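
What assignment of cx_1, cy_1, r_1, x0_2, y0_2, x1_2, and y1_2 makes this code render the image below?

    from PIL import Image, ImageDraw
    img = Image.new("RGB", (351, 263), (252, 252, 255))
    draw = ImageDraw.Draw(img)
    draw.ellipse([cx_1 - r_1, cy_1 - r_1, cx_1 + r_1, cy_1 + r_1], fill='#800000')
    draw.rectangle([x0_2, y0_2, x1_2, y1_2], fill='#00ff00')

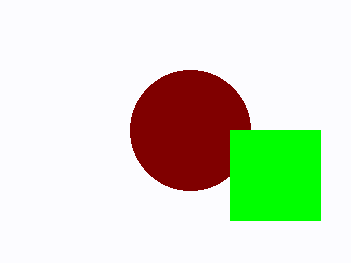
cx_1 = 190, cy_1 = 130, r_1 = 60, x0_2 = 230, y0_2 = 130, x1_2 = 320, y1_2 = 220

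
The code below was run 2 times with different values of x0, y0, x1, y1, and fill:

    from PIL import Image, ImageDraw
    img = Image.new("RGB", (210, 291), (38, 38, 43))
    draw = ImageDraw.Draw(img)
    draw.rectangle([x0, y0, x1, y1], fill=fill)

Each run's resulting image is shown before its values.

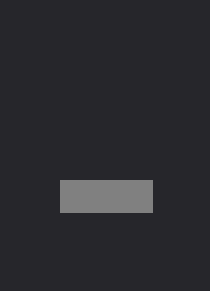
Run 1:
x0 = 60, y0 = 180, x1 = 152, y1 = 212, fill = 'gray'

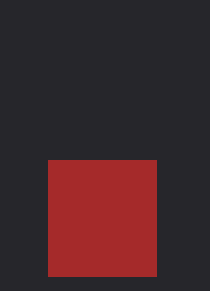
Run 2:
x0 = 48
y0 = 160
x1 = 156
y1 = 276
fill = 'brown'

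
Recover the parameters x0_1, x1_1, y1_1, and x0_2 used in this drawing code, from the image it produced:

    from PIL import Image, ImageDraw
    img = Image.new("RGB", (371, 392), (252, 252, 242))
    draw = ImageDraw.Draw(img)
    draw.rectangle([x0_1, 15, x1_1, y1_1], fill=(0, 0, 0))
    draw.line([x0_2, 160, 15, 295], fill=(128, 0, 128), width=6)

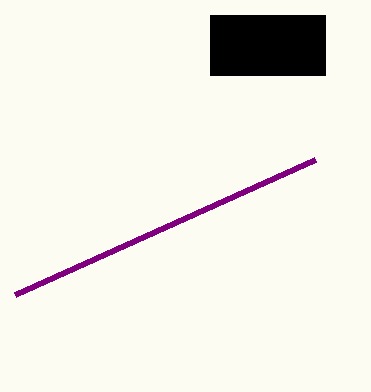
x0_1 = 210, x1_1 = 325, y1_1 = 75, x0_2 = 315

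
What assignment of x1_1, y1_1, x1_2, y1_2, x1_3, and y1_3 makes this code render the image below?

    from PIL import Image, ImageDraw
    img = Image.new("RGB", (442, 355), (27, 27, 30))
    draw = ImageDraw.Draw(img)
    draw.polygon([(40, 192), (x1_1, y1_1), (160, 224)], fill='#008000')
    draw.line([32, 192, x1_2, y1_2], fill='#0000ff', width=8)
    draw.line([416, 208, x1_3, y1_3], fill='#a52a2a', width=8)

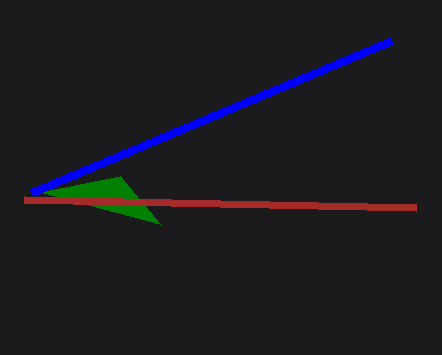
x1_1 = 120, y1_1 = 176, x1_2 = 392, y1_2 = 40, x1_3 = 24, y1_3 = 200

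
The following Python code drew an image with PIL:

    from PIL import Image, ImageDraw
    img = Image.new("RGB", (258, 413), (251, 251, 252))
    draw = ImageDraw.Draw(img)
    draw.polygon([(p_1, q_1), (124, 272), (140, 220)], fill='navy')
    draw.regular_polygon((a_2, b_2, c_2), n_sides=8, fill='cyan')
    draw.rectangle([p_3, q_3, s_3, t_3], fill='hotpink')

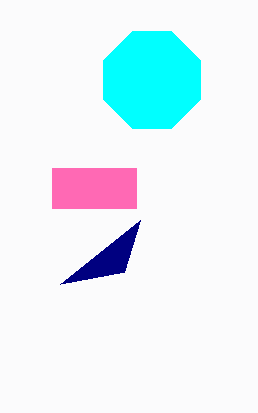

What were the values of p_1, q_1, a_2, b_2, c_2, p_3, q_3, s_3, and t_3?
p_1 = 60
q_1 = 284
a_2 = 152
b_2 = 80
c_2 = 52
p_3 = 52
q_3 = 168
s_3 = 136
t_3 = 208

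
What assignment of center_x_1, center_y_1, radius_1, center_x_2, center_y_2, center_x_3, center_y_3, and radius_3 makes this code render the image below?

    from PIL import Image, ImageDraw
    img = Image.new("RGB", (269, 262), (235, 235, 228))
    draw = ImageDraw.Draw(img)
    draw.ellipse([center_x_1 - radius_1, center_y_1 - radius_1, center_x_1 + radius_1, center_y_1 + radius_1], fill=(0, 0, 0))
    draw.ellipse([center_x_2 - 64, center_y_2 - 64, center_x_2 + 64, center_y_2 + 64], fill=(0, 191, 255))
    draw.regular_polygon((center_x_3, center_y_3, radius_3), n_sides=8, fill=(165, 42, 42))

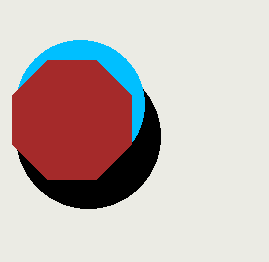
center_x_1 = 88
center_y_1 = 136
radius_1 = 72
center_x_2 = 80
center_y_2 = 104
center_x_3 = 72
center_y_3 = 120
radius_3 = 64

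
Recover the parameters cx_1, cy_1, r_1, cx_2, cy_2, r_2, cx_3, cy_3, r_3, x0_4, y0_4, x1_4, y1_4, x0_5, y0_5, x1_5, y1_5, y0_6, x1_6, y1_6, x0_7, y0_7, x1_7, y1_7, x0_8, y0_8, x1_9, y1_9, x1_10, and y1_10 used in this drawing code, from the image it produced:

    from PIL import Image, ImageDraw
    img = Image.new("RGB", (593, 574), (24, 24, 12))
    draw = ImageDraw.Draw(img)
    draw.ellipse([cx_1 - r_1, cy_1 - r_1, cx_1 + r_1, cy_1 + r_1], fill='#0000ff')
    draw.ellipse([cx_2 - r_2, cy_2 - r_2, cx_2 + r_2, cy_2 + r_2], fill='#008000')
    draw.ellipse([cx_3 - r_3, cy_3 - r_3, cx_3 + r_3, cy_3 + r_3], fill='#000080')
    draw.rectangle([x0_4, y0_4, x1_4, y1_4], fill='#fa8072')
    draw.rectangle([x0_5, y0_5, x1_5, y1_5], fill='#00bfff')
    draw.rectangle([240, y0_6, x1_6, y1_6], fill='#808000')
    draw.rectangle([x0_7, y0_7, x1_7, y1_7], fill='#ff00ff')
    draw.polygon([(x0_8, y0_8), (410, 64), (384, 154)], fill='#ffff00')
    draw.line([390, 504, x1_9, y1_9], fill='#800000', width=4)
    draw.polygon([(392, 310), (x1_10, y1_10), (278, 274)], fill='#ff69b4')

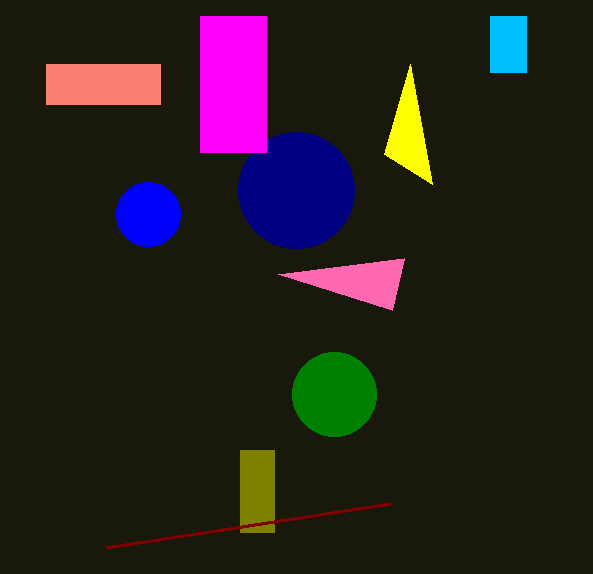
cx_1 = 148
cy_1 = 214
r_1 = 32
cx_2 = 334
cy_2 = 394
r_2 = 42
cx_3 = 296
cy_3 = 190
r_3 = 58
x0_4 = 46
y0_4 = 64
x1_4 = 160
y1_4 = 104
x0_5 = 490
y0_5 = 16
x1_5 = 526
y1_5 = 72
y0_6 = 450
x1_6 = 274
y1_6 = 532
x0_7 = 200
y0_7 = 16
x1_7 = 266
y1_7 = 152
x0_8 = 432
y0_8 = 184
x1_9 = 106
y1_9 = 548
x1_10 = 404
y1_10 = 258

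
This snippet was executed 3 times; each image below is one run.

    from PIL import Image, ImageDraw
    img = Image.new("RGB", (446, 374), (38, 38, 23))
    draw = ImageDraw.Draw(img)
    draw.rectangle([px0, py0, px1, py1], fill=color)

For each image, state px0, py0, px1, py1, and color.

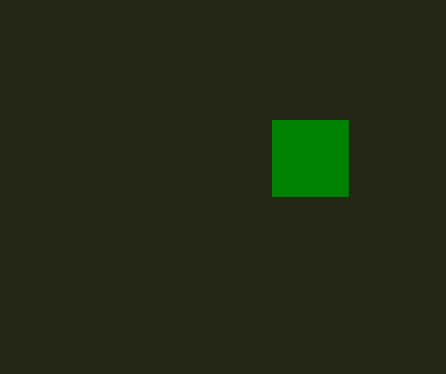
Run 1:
px0 = 272
py0 = 120
px1 = 348
py1 = 196
color = 'green'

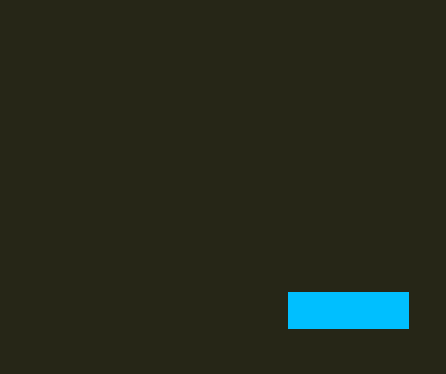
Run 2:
px0 = 288, py0 = 292, px1 = 408, py1 = 328, color = 'deepskyblue'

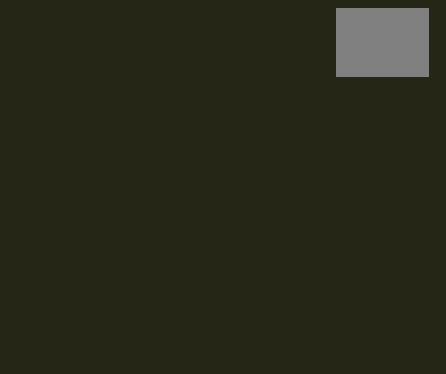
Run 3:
px0 = 336, py0 = 8, px1 = 428, py1 = 76, color = 'gray'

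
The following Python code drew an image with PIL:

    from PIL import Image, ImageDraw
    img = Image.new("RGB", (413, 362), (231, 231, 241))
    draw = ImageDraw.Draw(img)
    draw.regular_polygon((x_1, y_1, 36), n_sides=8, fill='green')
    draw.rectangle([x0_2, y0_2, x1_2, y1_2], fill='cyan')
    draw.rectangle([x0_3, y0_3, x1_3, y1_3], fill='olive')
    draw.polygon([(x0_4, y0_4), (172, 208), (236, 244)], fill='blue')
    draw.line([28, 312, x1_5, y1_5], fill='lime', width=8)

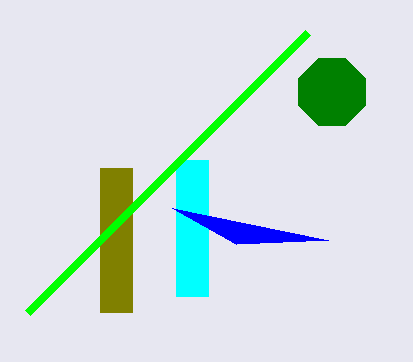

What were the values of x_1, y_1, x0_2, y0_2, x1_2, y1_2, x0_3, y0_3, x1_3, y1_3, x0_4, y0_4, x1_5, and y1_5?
x_1 = 332, y_1 = 92, x0_2 = 176, y0_2 = 160, x1_2 = 208, y1_2 = 296, x0_3 = 100, y0_3 = 168, x1_3 = 132, y1_3 = 312, x0_4 = 328, y0_4 = 240, x1_5 = 308, y1_5 = 32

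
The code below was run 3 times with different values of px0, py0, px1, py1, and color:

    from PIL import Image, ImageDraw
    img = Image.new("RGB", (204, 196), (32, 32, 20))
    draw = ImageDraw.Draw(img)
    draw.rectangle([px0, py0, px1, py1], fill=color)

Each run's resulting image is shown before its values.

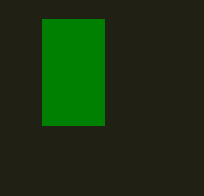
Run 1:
px0 = 42
py0 = 19
px1 = 104
py1 = 125
color = 'green'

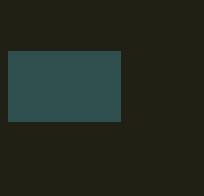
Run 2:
px0 = 8; py0 = 51; px1 = 120; py1 = 121; color = 'darkslategray'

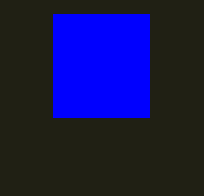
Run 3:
px0 = 53; py0 = 14; px1 = 149; py1 = 117; color = 'blue'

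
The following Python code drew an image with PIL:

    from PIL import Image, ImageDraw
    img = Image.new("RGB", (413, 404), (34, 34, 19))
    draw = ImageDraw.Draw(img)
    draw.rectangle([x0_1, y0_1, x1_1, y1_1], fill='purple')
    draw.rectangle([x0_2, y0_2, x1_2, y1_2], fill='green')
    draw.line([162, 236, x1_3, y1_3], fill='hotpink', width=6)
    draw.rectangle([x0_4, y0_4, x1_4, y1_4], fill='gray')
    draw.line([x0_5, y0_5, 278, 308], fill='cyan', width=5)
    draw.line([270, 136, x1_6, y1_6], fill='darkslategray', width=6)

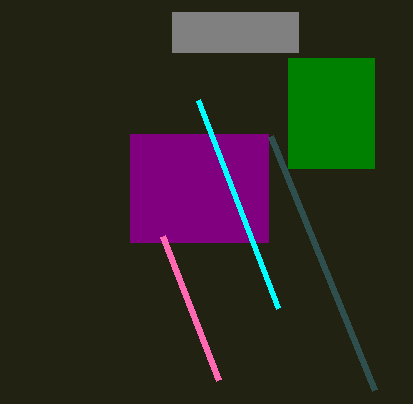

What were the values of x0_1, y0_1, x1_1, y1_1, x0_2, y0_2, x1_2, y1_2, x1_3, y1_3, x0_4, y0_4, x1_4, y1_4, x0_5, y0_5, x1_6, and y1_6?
x0_1 = 130; y0_1 = 134; x1_1 = 268; y1_1 = 242; x0_2 = 288; y0_2 = 58; x1_2 = 374; y1_2 = 168; x1_3 = 218; y1_3 = 380; x0_4 = 172; y0_4 = 12; x1_4 = 298; y1_4 = 52; x0_5 = 198; y0_5 = 100; x1_6 = 374; y1_6 = 390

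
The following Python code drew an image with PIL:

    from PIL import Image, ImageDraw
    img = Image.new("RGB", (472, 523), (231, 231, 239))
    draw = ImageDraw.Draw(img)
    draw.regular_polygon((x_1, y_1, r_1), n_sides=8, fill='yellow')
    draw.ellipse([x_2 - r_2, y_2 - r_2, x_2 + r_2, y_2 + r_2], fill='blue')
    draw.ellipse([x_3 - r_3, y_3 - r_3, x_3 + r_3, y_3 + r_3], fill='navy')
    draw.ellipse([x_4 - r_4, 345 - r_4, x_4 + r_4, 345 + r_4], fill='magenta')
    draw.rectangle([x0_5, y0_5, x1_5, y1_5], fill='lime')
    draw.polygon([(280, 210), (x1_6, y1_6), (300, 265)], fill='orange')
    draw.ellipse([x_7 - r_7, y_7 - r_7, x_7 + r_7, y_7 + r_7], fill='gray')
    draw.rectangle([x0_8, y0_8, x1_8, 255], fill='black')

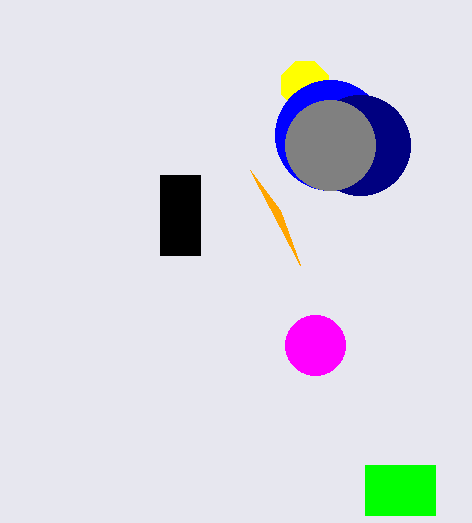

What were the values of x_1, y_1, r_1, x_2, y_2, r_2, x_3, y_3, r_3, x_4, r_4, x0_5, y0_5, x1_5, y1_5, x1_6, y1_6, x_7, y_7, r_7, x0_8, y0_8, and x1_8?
x_1 = 305
y_1 = 85
r_1 = 25
x_2 = 330
y_2 = 135
r_2 = 55
x_3 = 360
y_3 = 145
r_3 = 50
x_4 = 315
r_4 = 30
x0_5 = 365
y0_5 = 465
x1_5 = 435
y1_5 = 515
x1_6 = 250
y1_6 = 170
x_7 = 330
y_7 = 145
r_7 = 45
x0_8 = 160
y0_8 = 175
x1_8 = 200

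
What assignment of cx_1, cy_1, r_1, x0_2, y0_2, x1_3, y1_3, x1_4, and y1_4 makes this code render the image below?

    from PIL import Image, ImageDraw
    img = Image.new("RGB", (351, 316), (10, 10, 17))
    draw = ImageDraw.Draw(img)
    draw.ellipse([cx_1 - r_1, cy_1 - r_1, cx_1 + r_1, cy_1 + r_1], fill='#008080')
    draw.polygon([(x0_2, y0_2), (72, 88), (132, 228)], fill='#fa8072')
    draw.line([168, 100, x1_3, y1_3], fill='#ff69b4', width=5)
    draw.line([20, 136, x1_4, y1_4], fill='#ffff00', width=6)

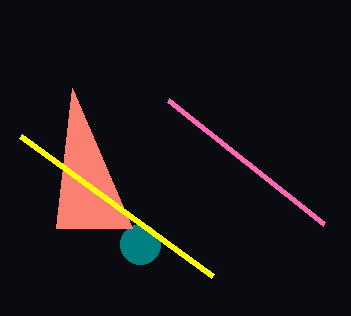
cx_1 = 140, cy_1 = 244, r_1 = 20, x0_2 = 56, y0_2 = 228, x1_3 = 324, y1_3 = 224, x1_4 = 212, y1_4 = 276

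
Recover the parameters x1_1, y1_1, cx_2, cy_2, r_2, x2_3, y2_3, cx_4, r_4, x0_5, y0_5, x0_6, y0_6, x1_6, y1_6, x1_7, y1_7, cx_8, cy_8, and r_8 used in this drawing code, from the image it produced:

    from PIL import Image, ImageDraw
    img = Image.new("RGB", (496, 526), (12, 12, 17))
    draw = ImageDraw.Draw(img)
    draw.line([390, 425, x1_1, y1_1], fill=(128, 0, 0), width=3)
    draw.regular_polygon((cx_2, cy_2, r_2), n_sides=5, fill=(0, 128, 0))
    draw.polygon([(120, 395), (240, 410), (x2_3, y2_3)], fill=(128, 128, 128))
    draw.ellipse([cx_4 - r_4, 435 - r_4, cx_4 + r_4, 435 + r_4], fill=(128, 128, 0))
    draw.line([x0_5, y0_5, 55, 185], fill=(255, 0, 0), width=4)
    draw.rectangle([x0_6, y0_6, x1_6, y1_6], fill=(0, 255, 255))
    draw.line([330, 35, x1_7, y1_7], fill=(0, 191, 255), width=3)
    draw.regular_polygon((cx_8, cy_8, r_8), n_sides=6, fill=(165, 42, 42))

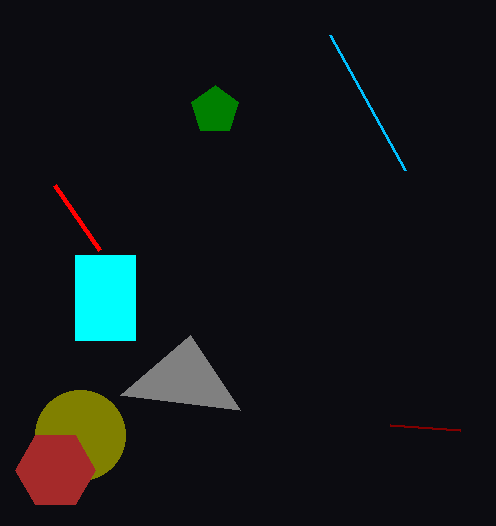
x1_1 = 460, y1_1 = 430, cx_2 = 215, cy_2 = 110, r_2 = 25, x2_3 = 190, y2_3 = 335, cx_4 = 80, r_4 = 45, x0_5 = 100, y0_5 = 250, x0_6 = 75, y0_6 = 255, x1_6 = 135, y1_6 = 340, x1_7 = 405, y1_7 = 170, cx_8 = 55, cy_8 = 470, r_8 = 40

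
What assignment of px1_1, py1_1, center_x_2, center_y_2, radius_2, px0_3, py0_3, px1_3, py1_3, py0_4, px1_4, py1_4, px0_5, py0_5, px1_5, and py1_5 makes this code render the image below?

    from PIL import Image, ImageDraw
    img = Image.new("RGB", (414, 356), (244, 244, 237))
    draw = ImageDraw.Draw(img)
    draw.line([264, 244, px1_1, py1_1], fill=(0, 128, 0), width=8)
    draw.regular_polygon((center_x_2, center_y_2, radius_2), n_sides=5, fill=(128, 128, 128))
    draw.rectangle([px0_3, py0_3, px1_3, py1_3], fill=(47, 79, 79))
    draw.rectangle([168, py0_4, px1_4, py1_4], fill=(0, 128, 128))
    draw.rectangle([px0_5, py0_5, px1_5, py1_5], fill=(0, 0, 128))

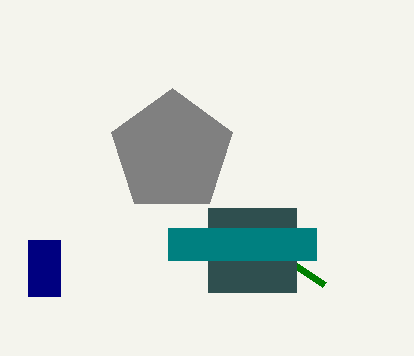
px1_1 = 324
py1_1 = 284
center_x_2 = 172
center_y_2 = 152
radius_2 = 64
px0_3 = 208
py0_3 = 208
px1_3 = 296
py1_3 = 292
py0_4 = 228
px1_4 = 316
py1_4 = 260
px0_5 = 28
py0_5 = 240
px1_5 = 60
py1_5 = 296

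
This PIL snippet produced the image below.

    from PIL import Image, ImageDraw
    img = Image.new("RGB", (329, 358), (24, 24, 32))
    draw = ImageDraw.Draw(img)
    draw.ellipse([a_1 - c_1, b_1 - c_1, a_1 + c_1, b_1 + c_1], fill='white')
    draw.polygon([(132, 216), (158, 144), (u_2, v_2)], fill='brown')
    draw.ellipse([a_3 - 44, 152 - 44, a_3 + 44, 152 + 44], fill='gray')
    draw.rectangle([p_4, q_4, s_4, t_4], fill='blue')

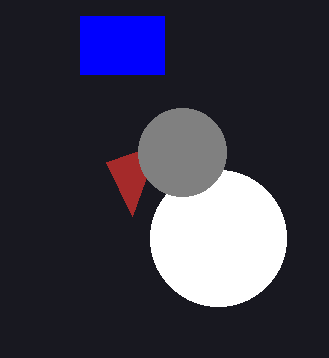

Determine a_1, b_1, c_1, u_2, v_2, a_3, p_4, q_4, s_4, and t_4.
a_1 = 218, b_1 = 238, c_1 = 68, u_2 = 106, v_2 = 162, a_3 = 182, p_4 = 80, q_4 = 16, s_4 = 164, t_4 = 74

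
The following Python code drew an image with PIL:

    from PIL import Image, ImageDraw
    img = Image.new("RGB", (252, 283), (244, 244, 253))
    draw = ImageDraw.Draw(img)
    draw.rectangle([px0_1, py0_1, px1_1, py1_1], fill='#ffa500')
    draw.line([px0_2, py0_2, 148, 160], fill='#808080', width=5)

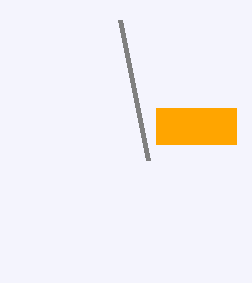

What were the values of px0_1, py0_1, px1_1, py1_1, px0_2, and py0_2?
px0_1 = 156
py0_1 = 108
px1_1 = 236
py1_1 = 144
px0_2 = 120
py0_2 = 20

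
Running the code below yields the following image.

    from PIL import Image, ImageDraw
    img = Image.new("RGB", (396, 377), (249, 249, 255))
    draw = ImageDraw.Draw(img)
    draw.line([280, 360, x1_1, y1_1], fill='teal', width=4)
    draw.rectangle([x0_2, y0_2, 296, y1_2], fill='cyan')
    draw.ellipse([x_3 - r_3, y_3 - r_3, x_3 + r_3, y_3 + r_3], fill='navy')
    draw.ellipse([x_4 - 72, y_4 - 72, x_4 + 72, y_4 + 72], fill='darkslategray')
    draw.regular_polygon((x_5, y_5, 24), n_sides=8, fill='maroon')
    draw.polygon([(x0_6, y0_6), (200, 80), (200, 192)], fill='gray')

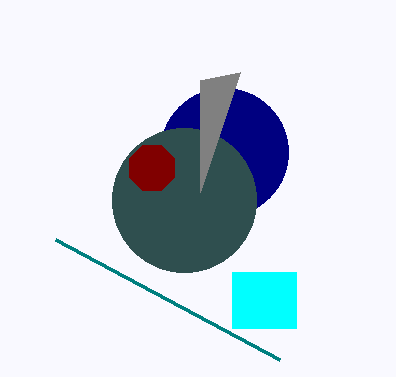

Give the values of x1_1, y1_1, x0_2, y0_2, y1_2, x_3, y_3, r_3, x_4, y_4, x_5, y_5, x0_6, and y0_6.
x1_1 = 56
y1_1 = 240
x0_2 = 232
y0_2 = 272
y1_2 = 328
x_3 = 224
y_3 = 152
r_3 = 64
x_4 = 184
y_4 = 200
x_5 = 152
y_5 = 168
x0_6 = 240
y0_6 = 72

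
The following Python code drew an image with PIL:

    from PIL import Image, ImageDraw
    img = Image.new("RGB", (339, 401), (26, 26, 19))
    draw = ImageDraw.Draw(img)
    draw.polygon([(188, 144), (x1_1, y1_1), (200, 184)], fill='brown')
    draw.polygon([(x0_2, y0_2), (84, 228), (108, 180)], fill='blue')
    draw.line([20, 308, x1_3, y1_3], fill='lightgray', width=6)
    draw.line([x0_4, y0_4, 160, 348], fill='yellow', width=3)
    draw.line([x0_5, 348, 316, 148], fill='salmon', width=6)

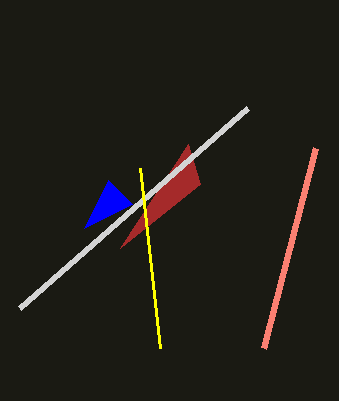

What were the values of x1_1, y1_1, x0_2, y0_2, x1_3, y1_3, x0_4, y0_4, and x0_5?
x1_1 = 120, y1_1 = 248, x0_2 = 132, y0_2 = 204, x1_3 = 248, y1_3 = 108, x0_4 = 140, y0_4 = 168, x0_5 = 264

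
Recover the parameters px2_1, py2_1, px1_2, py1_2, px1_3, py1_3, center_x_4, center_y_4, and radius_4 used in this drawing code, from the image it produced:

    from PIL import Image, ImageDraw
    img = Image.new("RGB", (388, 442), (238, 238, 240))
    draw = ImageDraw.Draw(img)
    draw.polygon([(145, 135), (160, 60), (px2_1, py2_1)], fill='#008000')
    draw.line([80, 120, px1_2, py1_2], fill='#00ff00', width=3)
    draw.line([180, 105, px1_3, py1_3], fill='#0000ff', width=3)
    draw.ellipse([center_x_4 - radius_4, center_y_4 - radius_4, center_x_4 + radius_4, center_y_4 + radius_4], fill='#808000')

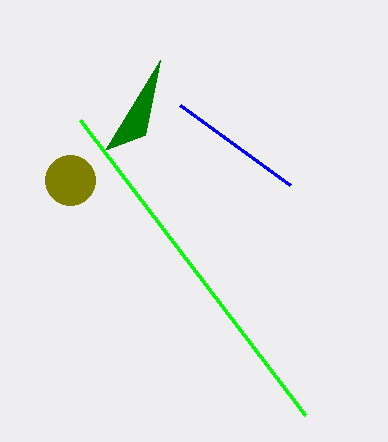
px2_1 = 105, py2_1 = 150, px1_2 = 305, py1_2 = 415, px1_3 = 290, py1_3 = 185, center_x_4 = 70, center_y_4 = 180, radius_4 = 25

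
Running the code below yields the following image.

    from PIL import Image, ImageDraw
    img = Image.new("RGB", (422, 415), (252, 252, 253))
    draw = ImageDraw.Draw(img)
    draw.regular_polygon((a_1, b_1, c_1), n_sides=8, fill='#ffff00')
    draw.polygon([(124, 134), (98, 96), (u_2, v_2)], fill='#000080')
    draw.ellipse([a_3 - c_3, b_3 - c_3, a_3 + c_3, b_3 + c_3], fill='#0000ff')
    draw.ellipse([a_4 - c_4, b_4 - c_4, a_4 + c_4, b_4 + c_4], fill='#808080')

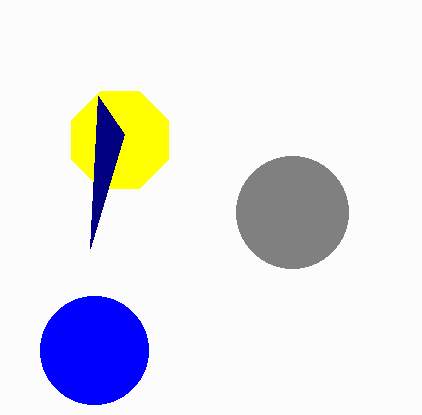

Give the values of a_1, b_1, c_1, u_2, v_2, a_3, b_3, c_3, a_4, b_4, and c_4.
a_1 = 120
b_1 = 140
c_1 = 52
u_2 = 90
v_2 = 248
a_3 = 94
b_3 = 350
c_3 = 54
a_4 = 292
b_4 = 212
c_4 = 56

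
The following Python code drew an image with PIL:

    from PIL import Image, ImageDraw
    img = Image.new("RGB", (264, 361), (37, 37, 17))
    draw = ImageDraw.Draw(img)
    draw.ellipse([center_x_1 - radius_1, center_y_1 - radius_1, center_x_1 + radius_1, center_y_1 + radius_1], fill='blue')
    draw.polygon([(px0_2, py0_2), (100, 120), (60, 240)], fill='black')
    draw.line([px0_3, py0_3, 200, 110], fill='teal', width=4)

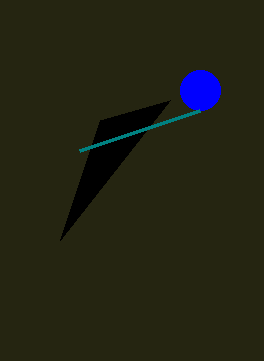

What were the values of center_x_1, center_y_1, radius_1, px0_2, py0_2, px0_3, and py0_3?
center_x_1 = 200
center_y_1 = 90
radius_1 = 20
px0_2 = 170
py0_2 = 100
px0_3 = 80
py0_3 = 150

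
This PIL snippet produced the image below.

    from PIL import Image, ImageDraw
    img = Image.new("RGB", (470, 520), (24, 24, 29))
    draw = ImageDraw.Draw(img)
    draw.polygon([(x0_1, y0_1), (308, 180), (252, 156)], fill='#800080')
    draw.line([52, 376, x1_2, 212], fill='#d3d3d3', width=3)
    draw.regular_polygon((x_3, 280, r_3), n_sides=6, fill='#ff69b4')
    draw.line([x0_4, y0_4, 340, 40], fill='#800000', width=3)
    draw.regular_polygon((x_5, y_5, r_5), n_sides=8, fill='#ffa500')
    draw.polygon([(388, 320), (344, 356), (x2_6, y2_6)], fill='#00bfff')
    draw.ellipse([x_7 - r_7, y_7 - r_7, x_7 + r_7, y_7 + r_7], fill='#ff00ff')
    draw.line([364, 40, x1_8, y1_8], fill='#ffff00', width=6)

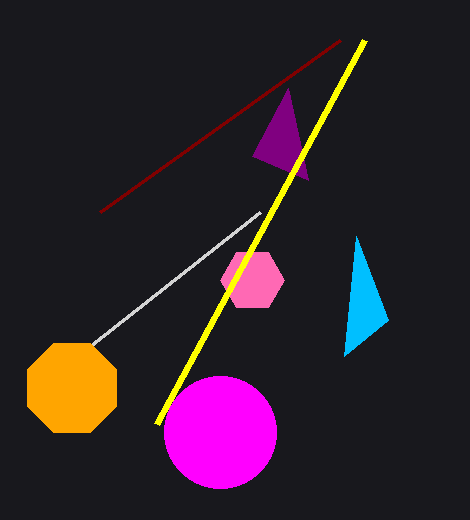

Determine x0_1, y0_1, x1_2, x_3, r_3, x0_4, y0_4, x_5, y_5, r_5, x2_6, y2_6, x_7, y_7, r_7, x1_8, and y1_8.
x0_1 = 288
y0_1 = 88
x1_2 = 260
x_3 = 252
r_3 = 32
x0_4 = 100
y0_4 = 212
x_5 = 72
y_5 = 388
r_5 = 48
x2_6 = 356
y2_6 = 236
x_7 = 220
y_7 = 432
r_7 = 56
x1_8 = 156
y1_8 = 424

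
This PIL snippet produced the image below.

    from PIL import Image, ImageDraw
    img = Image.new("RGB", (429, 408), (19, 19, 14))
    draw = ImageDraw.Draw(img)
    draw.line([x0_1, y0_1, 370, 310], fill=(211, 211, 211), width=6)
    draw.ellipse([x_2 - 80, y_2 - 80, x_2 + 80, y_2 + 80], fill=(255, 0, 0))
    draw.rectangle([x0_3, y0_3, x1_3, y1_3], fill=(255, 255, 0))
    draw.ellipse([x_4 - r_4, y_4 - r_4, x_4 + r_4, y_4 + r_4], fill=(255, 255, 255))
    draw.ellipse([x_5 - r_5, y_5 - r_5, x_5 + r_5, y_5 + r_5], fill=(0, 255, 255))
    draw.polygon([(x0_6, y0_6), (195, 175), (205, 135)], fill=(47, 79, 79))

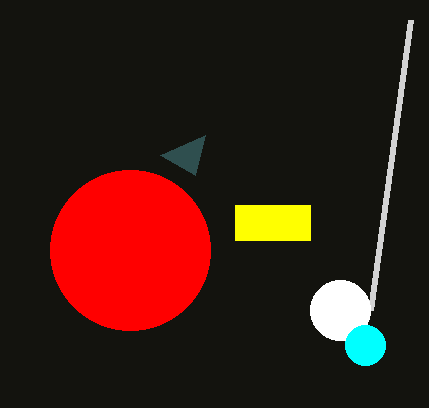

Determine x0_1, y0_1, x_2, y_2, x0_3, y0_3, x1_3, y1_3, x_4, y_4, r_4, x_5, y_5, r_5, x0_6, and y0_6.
x0_1 = 410; y0_1 = 20; x_2 = 130; y_2 = 250; x0_3 = 235; y0_3 = 205; x1_3 = 310; y1_3 = 240; x_4 = 340; y_4 = 310; r_4 = 30; x_5 = 365; y_5 = 345; r_5 = 20; x0_6 = 160; y0_6 = 155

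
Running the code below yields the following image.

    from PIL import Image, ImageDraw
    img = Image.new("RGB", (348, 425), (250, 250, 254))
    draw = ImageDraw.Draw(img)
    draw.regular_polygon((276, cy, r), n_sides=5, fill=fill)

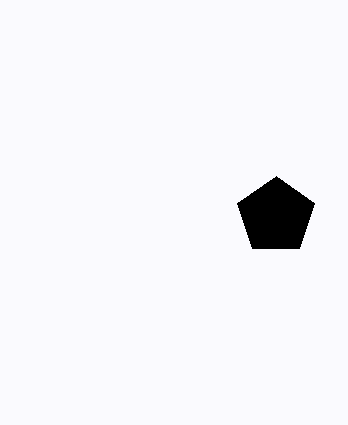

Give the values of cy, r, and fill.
cy = 216, r = 40, fill = 'black'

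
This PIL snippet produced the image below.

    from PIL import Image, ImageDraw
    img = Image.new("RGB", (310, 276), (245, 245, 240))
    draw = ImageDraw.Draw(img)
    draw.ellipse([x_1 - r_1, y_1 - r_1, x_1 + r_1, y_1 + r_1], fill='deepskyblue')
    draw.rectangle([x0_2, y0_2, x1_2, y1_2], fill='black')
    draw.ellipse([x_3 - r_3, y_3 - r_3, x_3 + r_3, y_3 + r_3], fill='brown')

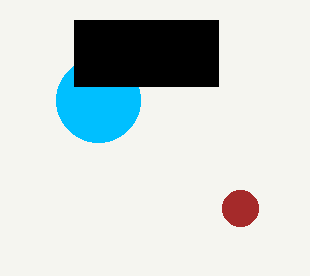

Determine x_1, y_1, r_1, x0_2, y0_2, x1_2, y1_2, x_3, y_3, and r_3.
x_1 = 98
y_1 = 100
r_1 = 42
x0_2 = 74
y0_2 = 20
x1_2 = 218
y1_2 = 86
x_3 = 240
y_3 = 208
r_3 = 18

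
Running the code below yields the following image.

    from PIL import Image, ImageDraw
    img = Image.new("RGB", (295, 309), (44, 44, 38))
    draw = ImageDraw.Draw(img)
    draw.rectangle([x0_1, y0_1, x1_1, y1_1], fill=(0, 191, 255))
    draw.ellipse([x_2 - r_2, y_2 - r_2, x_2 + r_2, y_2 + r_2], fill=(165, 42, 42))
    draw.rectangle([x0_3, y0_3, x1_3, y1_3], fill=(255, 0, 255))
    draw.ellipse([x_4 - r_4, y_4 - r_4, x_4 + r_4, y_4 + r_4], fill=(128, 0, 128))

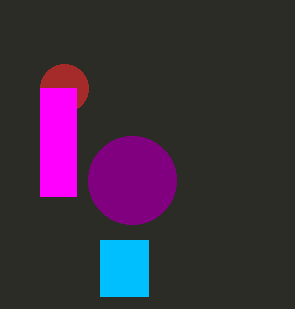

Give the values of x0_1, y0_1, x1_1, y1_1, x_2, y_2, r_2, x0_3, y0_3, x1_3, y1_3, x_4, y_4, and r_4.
x0_1 = 100; y0_1 = 240; x1_1 = 148; y1_1 = 296; x_2 = 64; y_2 = 88; r_2 = 24; x0_3 = 40; y0_3 = 88; x1_3 = 76; y1_3 = 196; x_4 = 132; y_4 = 180; r_4 = 44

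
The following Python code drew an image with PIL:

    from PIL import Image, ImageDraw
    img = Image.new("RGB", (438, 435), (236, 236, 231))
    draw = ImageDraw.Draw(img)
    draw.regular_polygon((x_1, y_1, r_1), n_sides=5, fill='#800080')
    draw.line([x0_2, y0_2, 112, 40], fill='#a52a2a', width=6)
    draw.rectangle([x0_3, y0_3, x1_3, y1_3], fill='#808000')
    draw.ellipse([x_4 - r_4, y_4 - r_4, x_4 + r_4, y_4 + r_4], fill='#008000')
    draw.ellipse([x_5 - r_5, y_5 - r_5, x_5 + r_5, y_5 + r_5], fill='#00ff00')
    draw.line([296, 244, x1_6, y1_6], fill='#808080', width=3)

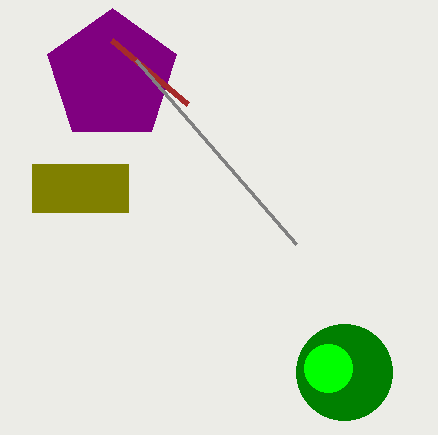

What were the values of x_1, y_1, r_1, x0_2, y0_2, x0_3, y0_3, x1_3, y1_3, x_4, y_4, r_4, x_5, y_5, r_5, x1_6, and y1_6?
x_1 = 112
y_1 = 76
r_1 = 68
x0_2 = 188
y0_2 = 104
x0_3 = 32
y0_3 = 164
x1_3 = 128
y1_3 = 212
x_4 = 344
y_4 = 372
r_4 = 48
x_5 = 328
y_5 = 368
r_5 = 24
x1_6 = 136
y1_6 = 60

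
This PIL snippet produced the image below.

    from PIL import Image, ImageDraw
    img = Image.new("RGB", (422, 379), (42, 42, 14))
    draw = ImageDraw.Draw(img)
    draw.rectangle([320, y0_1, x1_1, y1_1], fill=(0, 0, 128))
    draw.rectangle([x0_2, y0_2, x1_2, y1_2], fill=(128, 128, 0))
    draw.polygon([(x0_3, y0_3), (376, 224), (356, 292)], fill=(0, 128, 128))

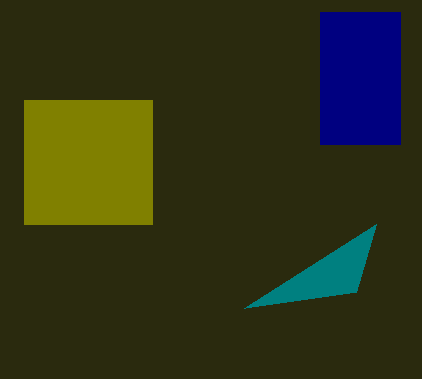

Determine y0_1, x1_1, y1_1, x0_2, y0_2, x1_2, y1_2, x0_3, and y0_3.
y0_1 = 12; x1_1 = 400; y1_1 = 144; x0_2 = 24; y0_2 = 100; x1_2 = 152; y1_2 = 224; x0_3 = 244; y0_3 = 308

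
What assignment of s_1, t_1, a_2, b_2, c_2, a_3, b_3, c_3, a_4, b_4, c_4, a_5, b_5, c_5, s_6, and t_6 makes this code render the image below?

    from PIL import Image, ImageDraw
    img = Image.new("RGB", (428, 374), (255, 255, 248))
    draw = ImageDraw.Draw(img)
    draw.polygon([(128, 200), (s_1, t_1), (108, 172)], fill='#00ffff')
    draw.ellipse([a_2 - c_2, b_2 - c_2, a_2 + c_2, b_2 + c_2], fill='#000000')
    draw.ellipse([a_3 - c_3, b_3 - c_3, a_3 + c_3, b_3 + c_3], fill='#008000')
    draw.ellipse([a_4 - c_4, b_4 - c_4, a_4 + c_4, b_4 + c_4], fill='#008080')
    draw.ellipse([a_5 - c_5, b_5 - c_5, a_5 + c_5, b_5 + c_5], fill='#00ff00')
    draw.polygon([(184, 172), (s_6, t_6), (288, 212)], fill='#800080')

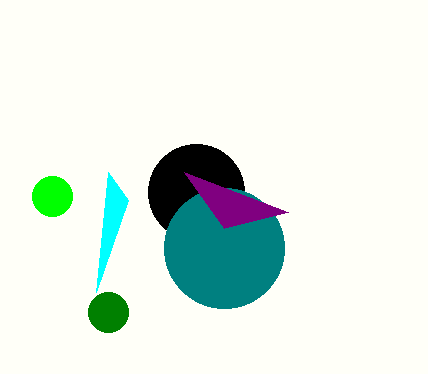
s_1 = 96
t_1 = 292
a_2 = 196
b_2 = 192
c_2 = 48
a_3 = 108
b_3 = 312
c_3 = 20
a_4 = 224
b_4 = 248
c_4 = 60
a_5 = 52
b_5 = 196
c_5 = 20
s_6 = 224
t_6 = 228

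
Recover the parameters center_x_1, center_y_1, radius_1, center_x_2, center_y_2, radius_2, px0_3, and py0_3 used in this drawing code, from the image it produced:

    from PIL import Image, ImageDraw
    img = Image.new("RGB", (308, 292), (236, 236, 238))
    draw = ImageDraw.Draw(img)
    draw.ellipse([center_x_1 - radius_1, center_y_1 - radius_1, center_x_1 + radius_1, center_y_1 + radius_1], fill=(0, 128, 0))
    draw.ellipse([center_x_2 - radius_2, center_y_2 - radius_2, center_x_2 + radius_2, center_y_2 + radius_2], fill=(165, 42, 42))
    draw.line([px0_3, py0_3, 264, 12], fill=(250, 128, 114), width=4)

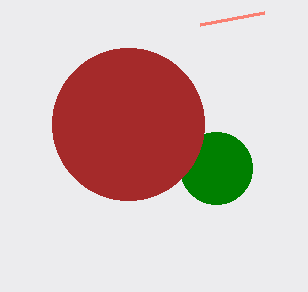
center_x_1 = 216
center_y_1 = 168
radius_1 = 36
center_x_2 = 128
center_y_2 = 124
radius_2 = 76
px0_3 = 200
py0_3 = 24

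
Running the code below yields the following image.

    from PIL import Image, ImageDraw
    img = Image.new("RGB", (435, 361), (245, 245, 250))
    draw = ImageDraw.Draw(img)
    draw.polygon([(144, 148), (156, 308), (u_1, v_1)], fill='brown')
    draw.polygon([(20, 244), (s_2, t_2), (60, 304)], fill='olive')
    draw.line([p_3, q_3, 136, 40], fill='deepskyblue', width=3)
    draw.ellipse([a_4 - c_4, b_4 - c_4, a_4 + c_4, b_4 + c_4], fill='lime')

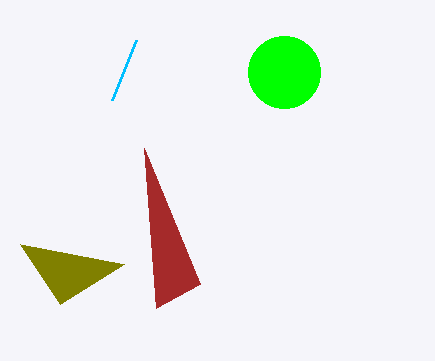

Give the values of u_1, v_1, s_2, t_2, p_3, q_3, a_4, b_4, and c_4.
u_1 = 200; v_1 = 284; s_2 = 124; t_2 = 264; p_3 = 112; q_3 = 100; a_4 = 284; b_4 = 72; c_4 = 36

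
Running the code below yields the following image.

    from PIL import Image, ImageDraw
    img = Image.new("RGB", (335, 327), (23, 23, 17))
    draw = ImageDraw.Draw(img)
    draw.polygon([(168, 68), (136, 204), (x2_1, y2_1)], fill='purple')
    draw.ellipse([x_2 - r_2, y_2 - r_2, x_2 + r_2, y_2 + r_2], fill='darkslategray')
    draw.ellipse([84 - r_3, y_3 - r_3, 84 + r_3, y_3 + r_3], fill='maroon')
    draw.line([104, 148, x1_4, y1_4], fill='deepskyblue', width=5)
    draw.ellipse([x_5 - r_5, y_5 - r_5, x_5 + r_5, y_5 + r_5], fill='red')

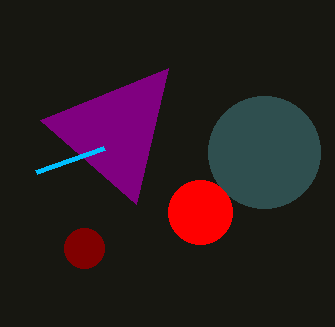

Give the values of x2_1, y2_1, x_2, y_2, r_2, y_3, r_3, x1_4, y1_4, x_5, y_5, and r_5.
x2_1 = 40
y2_1 = 120
x_2 = 264
y_2 = 152
r_2 = 56
y_3 = 248
r_3 = 20
x1_4 = 36
y1_4 = 172
x_5 = 200
y_5 = 212
r_5 = 32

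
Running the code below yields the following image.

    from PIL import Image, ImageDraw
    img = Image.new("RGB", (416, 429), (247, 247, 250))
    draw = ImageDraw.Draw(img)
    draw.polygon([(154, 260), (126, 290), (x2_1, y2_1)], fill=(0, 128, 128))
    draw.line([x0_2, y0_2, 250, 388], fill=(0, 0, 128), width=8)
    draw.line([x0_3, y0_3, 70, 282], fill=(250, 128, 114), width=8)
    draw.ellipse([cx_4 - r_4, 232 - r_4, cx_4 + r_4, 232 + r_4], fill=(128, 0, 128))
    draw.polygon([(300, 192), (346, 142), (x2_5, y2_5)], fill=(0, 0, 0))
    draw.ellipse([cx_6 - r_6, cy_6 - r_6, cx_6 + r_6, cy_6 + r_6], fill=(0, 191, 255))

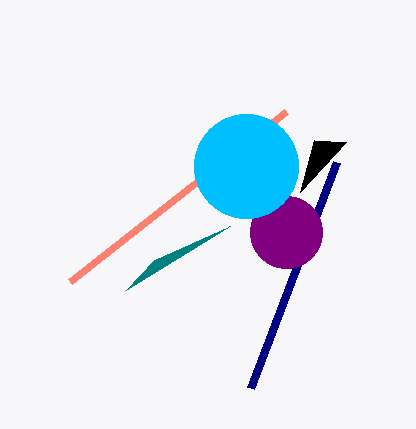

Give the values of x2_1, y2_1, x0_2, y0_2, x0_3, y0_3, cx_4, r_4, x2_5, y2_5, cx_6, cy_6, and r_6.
x2_1 = 230, y2_1 = 226, x0_2 = 336, y0_2 = 162, x0_3 = 286, y0_3 = 112, cx_4 = 286, r_4 = 36, x2_5 = 314, y2_5 = 140, cx_6 = 246, cy_6 = 166, r_6 = 52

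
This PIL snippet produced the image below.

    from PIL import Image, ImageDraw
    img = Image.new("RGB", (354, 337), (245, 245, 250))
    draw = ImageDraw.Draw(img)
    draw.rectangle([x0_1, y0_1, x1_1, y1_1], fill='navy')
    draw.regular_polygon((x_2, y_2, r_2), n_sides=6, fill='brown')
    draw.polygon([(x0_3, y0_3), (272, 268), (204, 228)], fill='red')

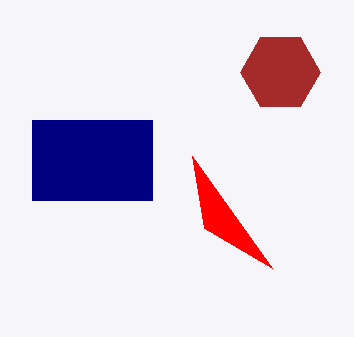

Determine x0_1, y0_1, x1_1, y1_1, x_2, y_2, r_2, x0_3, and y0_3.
x0_1 = 32
y0_1 = 120
x1_1 = 152
y1_1 = 200
x_2 = 280
y_2 = 72
r_2 = 40
x0_3 = 192
y0_3 = 156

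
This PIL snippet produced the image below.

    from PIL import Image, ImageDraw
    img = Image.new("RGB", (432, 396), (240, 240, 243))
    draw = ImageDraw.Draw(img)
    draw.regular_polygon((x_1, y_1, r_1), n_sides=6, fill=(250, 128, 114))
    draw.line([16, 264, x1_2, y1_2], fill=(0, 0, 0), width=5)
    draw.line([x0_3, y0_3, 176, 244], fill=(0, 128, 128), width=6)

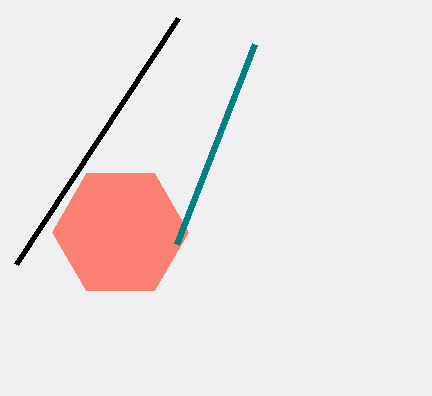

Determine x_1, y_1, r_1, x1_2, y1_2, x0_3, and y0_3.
x_1 = 120
y_1 = 232
r_1 = 68
x1_2 = 178
y1_2 = 18
x0_3 = 254
y0_3 = 44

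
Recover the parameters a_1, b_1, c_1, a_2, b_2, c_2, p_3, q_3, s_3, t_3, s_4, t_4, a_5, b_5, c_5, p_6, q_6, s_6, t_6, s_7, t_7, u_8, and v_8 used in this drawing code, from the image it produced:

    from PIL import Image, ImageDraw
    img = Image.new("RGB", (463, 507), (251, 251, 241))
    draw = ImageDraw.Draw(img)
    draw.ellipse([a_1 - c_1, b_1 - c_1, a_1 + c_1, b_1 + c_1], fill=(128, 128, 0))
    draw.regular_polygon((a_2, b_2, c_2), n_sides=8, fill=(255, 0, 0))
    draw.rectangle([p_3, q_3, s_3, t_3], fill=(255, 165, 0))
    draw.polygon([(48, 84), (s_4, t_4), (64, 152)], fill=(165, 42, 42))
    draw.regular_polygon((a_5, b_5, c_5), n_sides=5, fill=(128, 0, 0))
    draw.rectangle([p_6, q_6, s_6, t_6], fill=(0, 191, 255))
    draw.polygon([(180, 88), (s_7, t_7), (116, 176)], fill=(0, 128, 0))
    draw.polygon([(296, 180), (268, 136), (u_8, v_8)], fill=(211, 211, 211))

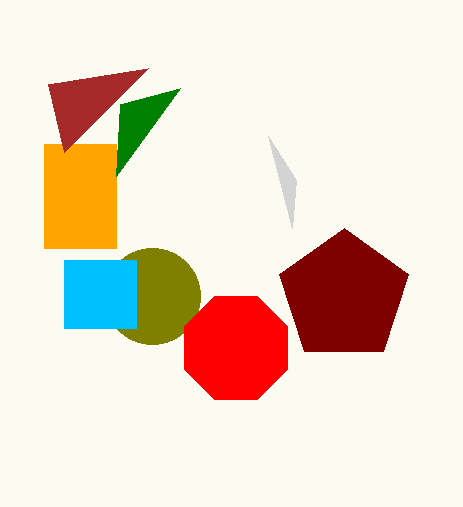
a_1 = 152
b_1 = 296
c_1 = 48
a_2 = 236
b_2 = 348
c_2 = 56
p_3 = 44
q_3 = 144
s_3 = 116
t_3 = 248
s_4 = 148
t_4 = 68
a_5 = 344
b_5 = 296
c_5 = 68
p_6 = 64
q_6 = 260
s_6 = 136
t_6 = 328
s_7 = 120
t_7 = 104
u_8 = 292
v_8 = 228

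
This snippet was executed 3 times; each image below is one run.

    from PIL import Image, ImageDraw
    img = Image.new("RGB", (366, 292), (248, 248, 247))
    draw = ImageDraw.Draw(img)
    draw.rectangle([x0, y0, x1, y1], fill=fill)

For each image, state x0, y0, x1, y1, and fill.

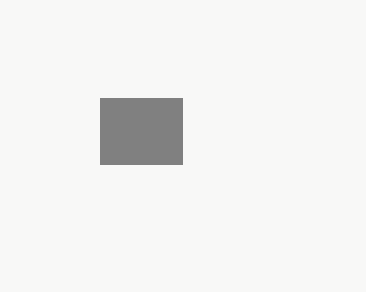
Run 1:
x0 = 100, y0 = 98, x1 = 182, y1 = 164, fill = 'gray'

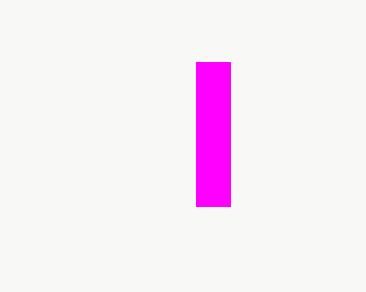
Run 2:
x0 = 196
y0 = 62
x1 = 230
y1 = 206
fill = 'magenta'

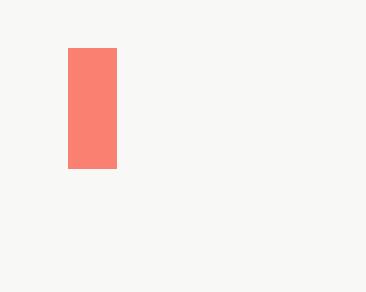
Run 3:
x0 = 68
y0 = 48
x1 = 116
y1 = 168
fill = 'salmon'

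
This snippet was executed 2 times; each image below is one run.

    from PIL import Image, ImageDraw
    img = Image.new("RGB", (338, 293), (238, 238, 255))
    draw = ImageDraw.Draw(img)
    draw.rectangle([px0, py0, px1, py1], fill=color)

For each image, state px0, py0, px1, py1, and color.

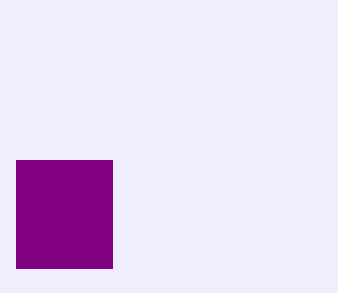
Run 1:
px0 = 16
py0 = 160
px1 = 112
py1 = 268
color = 'purple'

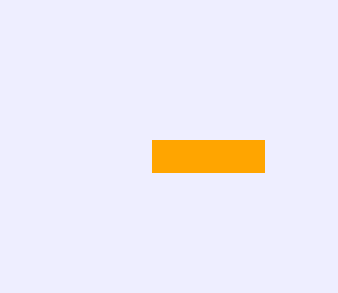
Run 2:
px0 = 152; py0 = 140; px1 = 264; py1 = 172; color = 'orange'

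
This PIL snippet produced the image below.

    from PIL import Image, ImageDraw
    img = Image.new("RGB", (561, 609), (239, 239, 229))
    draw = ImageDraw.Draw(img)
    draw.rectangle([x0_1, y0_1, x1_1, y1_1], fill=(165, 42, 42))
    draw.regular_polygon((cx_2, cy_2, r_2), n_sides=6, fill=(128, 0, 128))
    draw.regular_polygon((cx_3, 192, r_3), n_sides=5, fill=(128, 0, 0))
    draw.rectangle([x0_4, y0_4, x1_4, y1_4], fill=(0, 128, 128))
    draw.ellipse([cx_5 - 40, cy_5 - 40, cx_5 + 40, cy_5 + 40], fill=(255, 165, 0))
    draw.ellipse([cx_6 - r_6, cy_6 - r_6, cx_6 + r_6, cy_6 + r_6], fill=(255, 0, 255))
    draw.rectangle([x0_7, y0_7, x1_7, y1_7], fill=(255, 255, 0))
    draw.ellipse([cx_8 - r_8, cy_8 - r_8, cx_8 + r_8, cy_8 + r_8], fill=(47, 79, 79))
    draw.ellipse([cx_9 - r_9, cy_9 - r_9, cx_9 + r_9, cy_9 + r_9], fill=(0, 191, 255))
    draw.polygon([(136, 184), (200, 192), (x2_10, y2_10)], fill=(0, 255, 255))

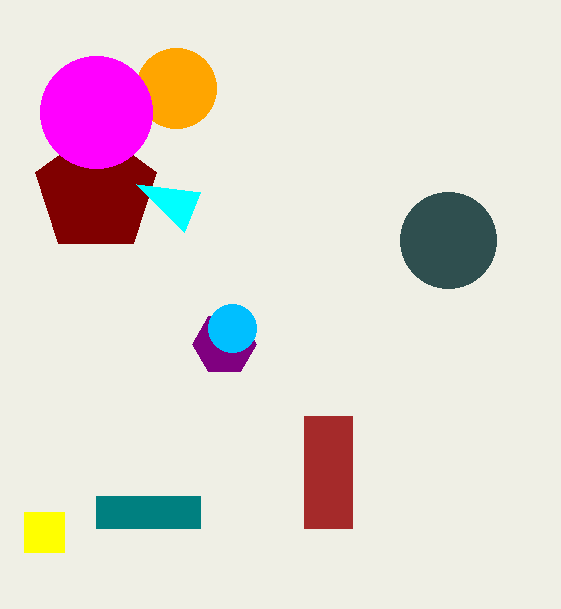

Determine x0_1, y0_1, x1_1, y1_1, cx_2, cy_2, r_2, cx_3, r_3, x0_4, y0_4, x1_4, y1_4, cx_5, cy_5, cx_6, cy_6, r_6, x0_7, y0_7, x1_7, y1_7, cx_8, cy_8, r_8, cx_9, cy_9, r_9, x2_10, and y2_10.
x0_1 = 304, y0_1 = 416, x1_1 = 352, y1_1 = 528, cx_2 = 224, cy_2 = 344, r_2 = 32, cx_3 = 96, r_3 = 64, x0_4 = 96, y0_4 = 496, x1_4 = 200, y1_4 = 528, cx_5 = 176, cy_5 = 88, cx_6 = 96, cy_6 = 112, r_6 = 56, x0_7 = 24, y0_7 = 512, x1_7 = 64, y1_7 = 552, cx_8 = 448, cy_8 = 240, r_8 = 48, cx_9 = 232, cy_9 = 328, r_9 = 24, x2_10 = 184, y2_10 = 232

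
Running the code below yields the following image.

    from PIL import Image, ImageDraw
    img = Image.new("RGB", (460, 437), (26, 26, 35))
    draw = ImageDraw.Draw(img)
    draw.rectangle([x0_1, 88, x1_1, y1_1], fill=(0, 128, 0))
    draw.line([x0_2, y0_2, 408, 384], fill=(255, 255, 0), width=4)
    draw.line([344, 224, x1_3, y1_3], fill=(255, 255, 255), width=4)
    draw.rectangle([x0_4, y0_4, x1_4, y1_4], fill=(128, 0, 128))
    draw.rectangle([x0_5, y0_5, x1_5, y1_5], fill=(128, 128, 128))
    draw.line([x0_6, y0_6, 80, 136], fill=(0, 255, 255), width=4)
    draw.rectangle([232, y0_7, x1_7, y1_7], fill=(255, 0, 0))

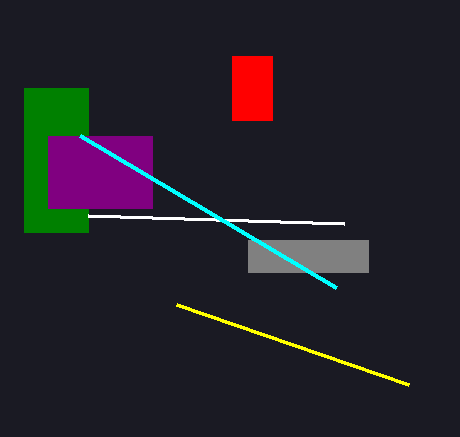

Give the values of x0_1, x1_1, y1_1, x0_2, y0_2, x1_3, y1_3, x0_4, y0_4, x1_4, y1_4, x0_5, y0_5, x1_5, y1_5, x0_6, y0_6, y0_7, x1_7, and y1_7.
x0_1 = 24; x1_1 = 88; y1_1 = 232; x0_2 = 176; y0_2 = 304; x1_3 = 88; y1_3 = 216; x0_4 = 48; y0_4 = 136; x1_4 = 152; y1_4 = 208; x0_5 = 248; y0_5 = 240; x1_5 = 368; y1_5 = 272; x0_6 = 336; y0_6 = 288; y0_7 = 56; x1_7 = 272; y1_7 = 120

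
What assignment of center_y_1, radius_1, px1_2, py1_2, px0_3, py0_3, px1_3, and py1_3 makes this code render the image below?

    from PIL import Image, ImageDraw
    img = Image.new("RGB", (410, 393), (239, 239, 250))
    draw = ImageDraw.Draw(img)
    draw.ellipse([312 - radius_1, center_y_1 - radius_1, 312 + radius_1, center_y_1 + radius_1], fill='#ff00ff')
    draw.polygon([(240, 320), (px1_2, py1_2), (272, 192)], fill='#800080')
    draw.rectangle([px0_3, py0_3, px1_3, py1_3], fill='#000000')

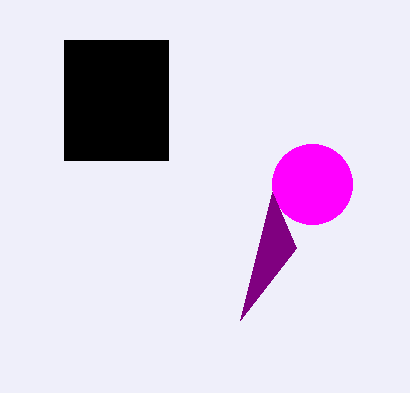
center_y_1 = 184
radius_1 = 40
px1_2 = 296
py1_2 = 248
px0_3 = 64
py0_3 = 40
px1_3 = 168
py1_3 = 160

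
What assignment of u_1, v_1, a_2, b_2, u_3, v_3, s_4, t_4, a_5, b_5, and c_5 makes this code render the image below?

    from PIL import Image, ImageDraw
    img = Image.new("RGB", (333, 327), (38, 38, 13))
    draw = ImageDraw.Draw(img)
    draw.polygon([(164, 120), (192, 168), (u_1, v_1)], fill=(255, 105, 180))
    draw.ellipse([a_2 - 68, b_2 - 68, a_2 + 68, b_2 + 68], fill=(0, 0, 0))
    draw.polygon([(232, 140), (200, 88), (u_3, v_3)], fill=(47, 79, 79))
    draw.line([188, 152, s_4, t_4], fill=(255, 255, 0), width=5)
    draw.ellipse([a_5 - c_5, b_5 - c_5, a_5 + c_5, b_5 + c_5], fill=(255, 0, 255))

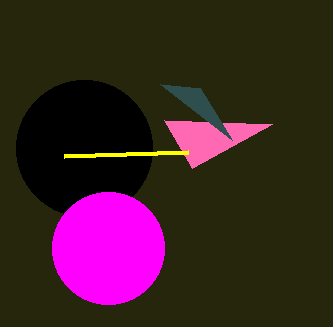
u_1 = 272; v_1 = 124; a_2 = 84; b_2 = 148; u_3 = 160; v_3 = 84; s_4 = 64; t_4 = 156; a_5 = 108; b_5 = 248; c_5 = 56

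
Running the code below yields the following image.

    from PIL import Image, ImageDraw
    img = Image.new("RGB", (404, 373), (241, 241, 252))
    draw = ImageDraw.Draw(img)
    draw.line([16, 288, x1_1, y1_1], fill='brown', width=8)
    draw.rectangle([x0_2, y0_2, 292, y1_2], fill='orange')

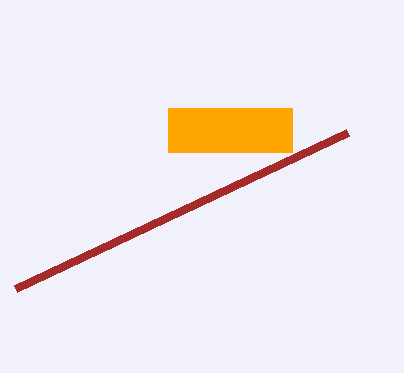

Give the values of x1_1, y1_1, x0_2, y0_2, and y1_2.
x1_1 = 348, y1_1 = 132, x0_2 = 168, y0_2 = 108, y1_2 = 152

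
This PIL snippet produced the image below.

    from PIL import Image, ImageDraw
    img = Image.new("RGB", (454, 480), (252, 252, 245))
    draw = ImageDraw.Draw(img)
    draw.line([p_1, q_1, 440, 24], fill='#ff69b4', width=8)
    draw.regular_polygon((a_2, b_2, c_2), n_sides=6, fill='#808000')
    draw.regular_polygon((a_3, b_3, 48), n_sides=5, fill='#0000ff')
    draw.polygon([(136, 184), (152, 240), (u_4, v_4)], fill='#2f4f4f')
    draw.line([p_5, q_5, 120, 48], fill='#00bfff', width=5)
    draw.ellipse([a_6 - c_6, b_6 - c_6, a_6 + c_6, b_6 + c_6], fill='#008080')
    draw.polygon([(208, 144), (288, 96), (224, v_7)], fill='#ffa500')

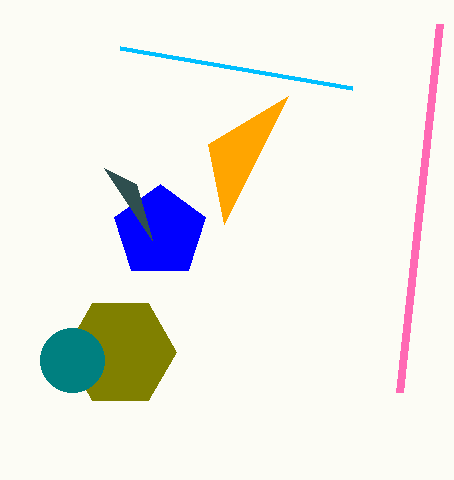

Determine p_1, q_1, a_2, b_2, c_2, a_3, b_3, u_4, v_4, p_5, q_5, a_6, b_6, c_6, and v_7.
p_1 = 400, q_1 = 392, a_2 = 120, b_2 = 352, c_2 = 56, a_3 = 160, b_3 = 232, u_4 = 104, v_4 = 168, p_5 = 352, q_5 = 88, a_6 = 72, b_6 = 360, c_6 = 32, v_7 = 224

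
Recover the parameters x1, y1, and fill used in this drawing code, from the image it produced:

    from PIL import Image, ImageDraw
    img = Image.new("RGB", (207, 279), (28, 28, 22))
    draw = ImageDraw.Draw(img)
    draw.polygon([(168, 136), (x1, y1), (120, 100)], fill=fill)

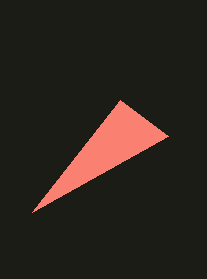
x1 = 32
y1 = 212
fill = 'salmon'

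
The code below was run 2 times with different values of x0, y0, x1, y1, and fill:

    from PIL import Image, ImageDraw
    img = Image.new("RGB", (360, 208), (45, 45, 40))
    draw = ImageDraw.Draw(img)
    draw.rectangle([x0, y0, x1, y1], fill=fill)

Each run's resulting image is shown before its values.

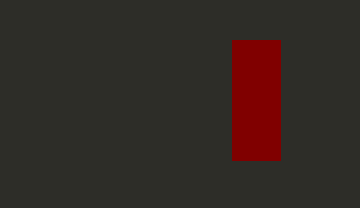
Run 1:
x0 = 232; y0 = 40; x1 = 280; y1 = 160; fill = 'maroon'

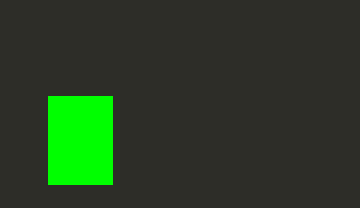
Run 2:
x0 = 48; y0 = 96; x1 = 112; y1 = 184; fill = 'lime'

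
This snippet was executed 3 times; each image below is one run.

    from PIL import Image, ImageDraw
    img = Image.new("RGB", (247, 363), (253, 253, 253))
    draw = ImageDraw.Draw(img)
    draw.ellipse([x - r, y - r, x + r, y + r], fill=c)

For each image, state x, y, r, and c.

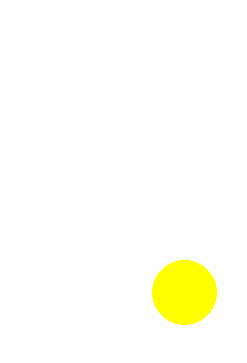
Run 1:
x = 184; y = 292; r = 32; c = 'yellow'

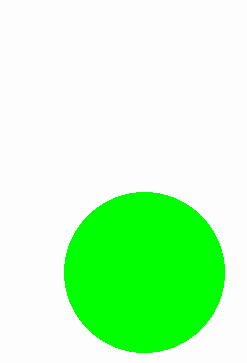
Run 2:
x = 144; y = 272; r = 80; c = 'lime'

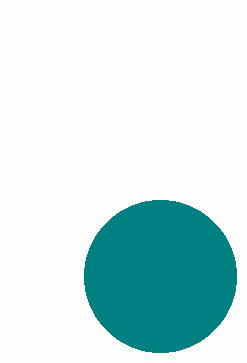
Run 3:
x = 160, y = 276, r = 76, c = 'teal'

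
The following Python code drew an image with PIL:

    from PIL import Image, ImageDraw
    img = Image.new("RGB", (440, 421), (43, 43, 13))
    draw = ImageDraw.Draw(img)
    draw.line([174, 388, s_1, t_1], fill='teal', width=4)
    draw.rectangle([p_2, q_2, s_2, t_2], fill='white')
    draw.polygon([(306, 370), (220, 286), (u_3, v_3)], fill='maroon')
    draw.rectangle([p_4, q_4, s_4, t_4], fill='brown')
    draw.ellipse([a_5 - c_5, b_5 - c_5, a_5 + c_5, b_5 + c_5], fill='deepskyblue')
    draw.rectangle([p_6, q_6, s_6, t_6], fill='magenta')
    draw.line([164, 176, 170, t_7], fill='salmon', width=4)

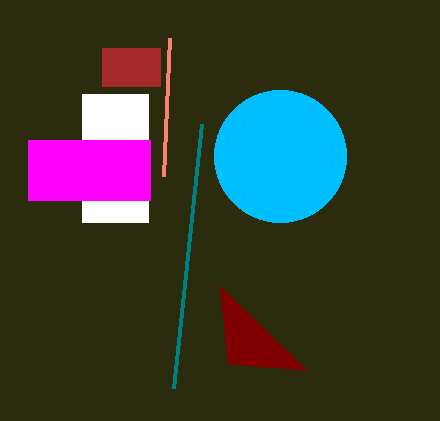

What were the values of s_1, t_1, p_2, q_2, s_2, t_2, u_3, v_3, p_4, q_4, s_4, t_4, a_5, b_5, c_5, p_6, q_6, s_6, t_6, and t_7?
s_1 = 202
t_1 = 124
p_2 = 82
q_2 = 94
s_2 = 148
t_2 = 222
u_3 = 228
v_3 = 364
p_4 = 102
q_4 = 48
s_4 = 160
t_4 = 86
a_5 = 280
b_5 = 156
c_5 = 66
p_6 = 28
q_6 = 140
s_6 = 150
t_6 = 200
t_7 = 38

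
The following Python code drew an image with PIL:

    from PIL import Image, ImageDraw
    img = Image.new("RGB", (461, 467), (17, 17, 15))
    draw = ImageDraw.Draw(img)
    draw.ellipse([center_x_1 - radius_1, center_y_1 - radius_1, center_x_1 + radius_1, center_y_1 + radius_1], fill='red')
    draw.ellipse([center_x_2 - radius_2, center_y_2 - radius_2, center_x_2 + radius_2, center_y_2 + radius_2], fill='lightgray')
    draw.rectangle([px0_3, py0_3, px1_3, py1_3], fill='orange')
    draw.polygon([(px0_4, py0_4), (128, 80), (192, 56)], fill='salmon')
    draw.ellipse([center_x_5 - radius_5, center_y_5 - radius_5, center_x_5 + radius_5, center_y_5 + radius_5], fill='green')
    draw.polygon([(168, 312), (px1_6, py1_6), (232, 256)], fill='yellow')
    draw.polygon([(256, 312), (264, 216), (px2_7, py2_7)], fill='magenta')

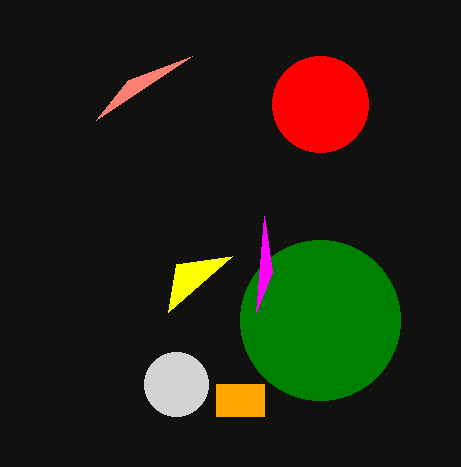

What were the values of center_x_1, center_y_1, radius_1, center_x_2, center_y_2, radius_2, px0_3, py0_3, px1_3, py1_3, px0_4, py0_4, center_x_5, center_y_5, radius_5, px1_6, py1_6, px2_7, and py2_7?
center_x_1 = 320, center_y_1 = 104, radius_1 = 48, center_x_2 = 176, center_y_2 = 384, radius_2 = 32, px0_3 = 216, py0_3 = 384, px1_3 = 264, py1_3 = 416, px0_4 = 96, py0_4 = 120, center_x_5 = 320, center_y_5 = 320, radius_5 = 80, px1_6 = 176, py1_6 = 264, px2_7 = 272, py2_7 = 272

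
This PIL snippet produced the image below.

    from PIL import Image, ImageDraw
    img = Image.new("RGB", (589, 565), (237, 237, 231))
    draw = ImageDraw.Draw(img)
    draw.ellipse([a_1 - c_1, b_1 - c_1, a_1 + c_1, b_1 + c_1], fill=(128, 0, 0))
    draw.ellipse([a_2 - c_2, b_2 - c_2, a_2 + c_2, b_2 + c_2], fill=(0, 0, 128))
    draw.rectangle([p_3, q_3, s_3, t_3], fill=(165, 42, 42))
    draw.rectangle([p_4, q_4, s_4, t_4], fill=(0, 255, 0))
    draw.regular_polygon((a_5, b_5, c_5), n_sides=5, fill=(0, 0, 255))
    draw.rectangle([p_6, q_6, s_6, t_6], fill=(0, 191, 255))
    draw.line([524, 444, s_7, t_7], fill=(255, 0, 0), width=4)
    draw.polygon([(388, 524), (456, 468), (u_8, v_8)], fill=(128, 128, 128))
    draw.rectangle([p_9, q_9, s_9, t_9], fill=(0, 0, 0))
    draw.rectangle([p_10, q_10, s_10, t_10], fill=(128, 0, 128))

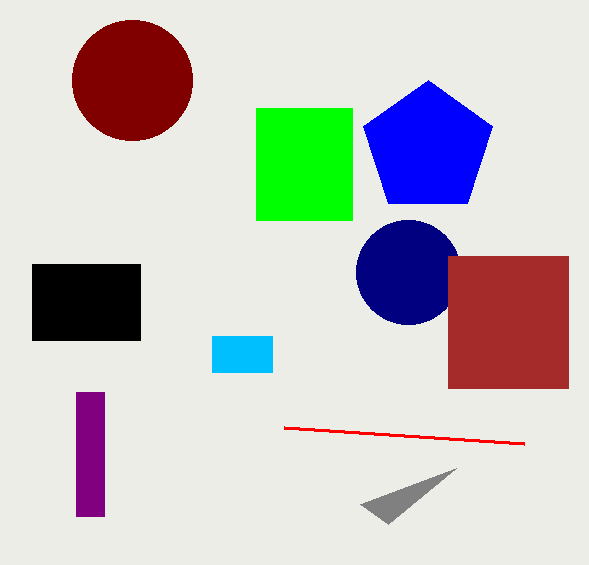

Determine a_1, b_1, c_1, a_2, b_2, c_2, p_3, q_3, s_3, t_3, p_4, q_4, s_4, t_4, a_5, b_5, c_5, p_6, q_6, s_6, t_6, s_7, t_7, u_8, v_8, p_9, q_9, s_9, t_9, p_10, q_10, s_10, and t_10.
a_1 = 132; b_1 = 80; c_1 = 60; a_2 = 408; b_2 = 272; c_2 = 52; p_3 = 448; q_3 = 256; s_3 = 568; t_3 = 388; p_4 = 256; q_4 = 108; s_4 = 352; t_4 = 220; a_5 = 428; b_5 = 148; c_5 = 68; p_6 = 212; q_6 = 336; s_6 = 272; t_6 = 372; s_7 = 284; t_7 = 428; u_8 = 360; v_8 = 504; p_9 = 32; q_9 = 264; s_9 = 140; t_9 = 340; p_10 = 76; q_10 = 392; s_10 = 104; t_10 = 516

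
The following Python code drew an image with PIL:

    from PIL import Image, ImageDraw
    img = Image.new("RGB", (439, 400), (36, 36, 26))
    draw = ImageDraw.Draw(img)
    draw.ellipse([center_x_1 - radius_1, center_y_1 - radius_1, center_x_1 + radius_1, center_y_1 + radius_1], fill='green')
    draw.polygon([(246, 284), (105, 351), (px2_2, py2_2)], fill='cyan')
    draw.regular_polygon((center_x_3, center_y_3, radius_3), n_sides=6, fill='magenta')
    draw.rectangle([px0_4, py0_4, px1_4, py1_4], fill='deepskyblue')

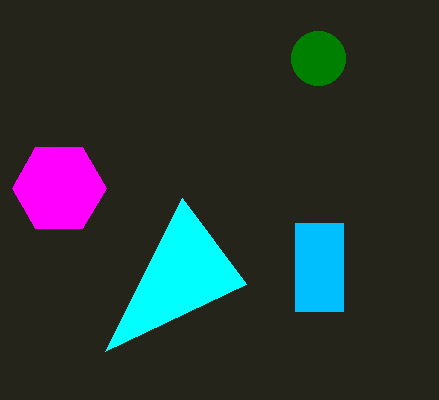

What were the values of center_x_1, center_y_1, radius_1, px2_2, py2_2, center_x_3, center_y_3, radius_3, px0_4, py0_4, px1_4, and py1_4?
center_x_1 = 318, center_y_1 = 58, radius_1 = 27, px2_2 = 182, py2_2 = 198, center_x_3 = 59, center_y_3 = 188, radius_3 = 47, px0_4 = 295, py0_4 = 223, px1_4 = 343, py1_4 = 311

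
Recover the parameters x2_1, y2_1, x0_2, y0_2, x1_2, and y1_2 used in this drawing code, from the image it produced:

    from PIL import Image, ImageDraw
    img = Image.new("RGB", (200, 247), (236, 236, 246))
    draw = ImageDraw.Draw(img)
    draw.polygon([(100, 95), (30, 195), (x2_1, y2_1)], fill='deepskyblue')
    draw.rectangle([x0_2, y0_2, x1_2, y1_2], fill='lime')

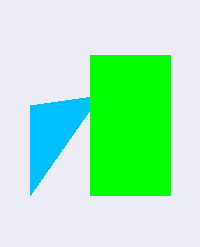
x2_1 = 30, y2_1 = 105, x0_2 = 90, y0_2 = 55, x1_2 = 170, y1_2 = 195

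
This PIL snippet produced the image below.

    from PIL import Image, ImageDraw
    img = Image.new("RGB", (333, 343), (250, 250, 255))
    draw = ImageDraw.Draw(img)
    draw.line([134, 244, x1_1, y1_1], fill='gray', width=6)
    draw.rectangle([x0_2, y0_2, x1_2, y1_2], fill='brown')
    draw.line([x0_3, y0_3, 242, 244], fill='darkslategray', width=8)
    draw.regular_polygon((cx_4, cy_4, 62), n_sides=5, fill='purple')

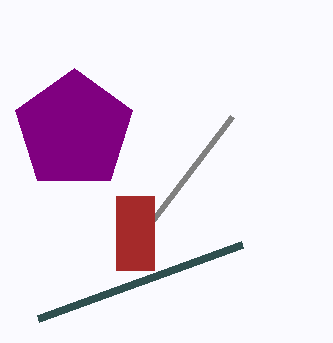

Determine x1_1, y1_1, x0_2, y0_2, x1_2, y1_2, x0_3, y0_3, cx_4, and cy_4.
x1_1 = 232; y1_1 = 116; x0_2 = 116; y0_2 = 196; x1_2 = 154; y1_2 = 270; x0_3 = 38; y0_3 = 318; cx_4 = 74; cy_4 = 130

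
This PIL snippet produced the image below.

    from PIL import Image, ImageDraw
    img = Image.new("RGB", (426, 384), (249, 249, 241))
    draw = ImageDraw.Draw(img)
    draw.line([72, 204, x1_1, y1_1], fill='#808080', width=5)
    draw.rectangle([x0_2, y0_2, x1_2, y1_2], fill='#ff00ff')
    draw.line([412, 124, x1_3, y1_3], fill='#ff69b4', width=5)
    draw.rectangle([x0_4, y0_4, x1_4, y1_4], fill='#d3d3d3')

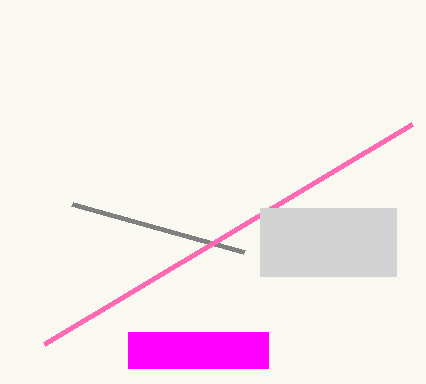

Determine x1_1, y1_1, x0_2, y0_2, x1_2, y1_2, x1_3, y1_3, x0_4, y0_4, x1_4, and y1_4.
x1_1 = 244; y1_1 = 252; x0_2 = 128; y0_2 = 332; x1_2 = 268; y1_2 = 368; x1_3 = 44; y1_3 = 344; x0_4 = 260; y0_4 = 208; x1_4 = 396; y1_4 = 276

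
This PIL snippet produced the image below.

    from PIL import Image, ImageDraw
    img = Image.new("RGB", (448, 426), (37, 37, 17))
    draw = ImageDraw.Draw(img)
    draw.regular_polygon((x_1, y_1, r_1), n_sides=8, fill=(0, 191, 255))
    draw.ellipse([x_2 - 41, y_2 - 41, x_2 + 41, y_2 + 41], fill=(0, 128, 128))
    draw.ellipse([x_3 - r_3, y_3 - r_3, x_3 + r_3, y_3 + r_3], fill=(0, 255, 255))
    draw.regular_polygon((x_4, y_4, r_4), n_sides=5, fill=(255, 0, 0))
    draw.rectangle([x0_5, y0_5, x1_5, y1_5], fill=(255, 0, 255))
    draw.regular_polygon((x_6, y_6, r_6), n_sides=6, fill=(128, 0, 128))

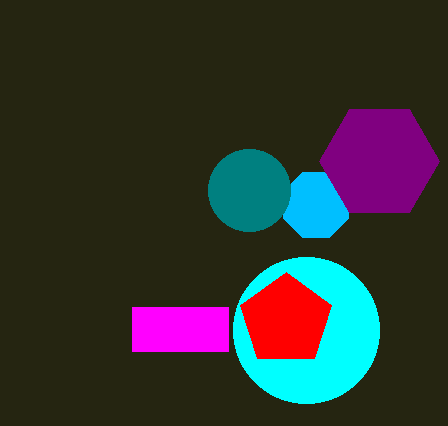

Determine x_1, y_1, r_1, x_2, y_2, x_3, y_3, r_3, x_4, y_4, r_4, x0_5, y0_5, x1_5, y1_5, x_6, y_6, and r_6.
x_1 = 316; y_1 = 205; r_1 = 35; x_2 = 249; y_2 = 190; x_3 = 306; y_3 = 330; r_3 = 73; x_4 = 286; y_4 = 320; r_4 = 48; x0_5 = 132; y0_5 = 307; x1_5 = 228; y1_5 = 351; x_6 = 379; y_6 = 161; r_6 = 60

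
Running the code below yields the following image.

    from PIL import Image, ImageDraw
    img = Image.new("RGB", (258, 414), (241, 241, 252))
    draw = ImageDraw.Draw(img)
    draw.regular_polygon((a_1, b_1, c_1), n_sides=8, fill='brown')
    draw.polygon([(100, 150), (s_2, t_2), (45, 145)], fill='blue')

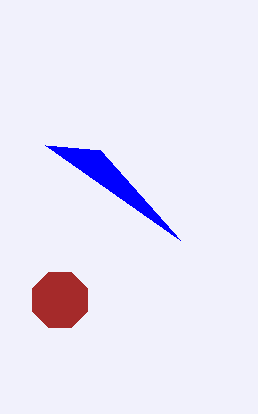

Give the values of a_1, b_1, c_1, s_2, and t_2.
a_1 = 60, b_1 = 300, c_1 = 30, s_2 = 180, t_2 = 240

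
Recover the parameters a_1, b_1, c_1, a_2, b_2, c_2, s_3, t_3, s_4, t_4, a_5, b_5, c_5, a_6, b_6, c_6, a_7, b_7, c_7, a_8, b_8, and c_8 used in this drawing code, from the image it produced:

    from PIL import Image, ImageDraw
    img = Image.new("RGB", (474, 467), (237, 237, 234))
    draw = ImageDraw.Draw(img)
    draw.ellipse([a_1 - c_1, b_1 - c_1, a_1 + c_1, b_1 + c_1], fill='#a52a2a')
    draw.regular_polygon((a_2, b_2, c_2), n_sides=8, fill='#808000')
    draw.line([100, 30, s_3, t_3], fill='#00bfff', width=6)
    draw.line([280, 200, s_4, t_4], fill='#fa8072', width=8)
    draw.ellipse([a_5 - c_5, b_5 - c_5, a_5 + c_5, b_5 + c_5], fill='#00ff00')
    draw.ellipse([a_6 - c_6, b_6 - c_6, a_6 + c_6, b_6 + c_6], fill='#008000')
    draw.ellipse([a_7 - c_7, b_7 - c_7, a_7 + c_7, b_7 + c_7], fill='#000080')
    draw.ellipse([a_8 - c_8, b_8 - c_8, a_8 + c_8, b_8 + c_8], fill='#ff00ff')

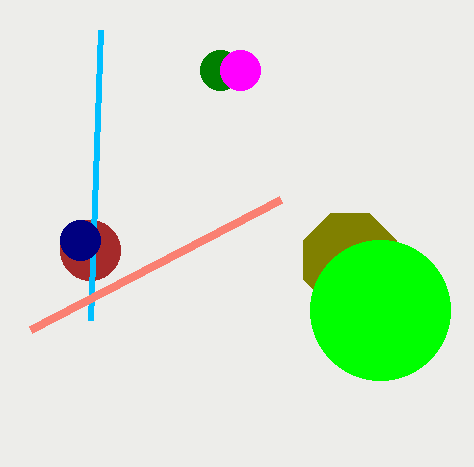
a_1 = 90; b_1 = 250; c_1 = 30; a_2 = 350; b_2 = 260; c_2 = 50; s_3 = 90; t_3 = 320; s_4 = 30; t_4 = 330; a_5 = 380; b_5 = 310; c_5 = 70; a_6 = 220; b_6 = 70; c_6 = 20; a_7 = 80; b_7 = 240; c_7 = 20; a_8 = 240; b_8 = 70; c_8 = 20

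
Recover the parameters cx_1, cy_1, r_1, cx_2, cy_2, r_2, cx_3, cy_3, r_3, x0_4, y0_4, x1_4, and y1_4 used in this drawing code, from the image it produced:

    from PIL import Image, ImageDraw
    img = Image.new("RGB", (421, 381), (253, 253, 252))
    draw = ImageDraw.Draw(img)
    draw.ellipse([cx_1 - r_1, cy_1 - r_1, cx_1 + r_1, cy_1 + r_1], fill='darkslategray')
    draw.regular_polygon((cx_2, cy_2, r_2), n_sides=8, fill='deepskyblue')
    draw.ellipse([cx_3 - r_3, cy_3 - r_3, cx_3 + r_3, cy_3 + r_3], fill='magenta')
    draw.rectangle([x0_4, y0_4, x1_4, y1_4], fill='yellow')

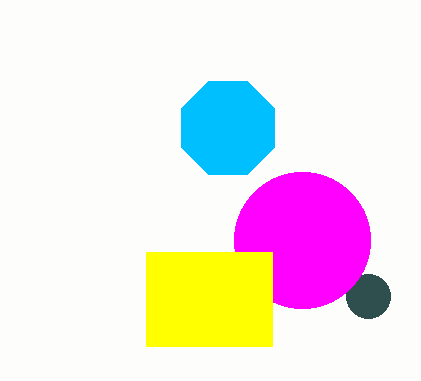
cx_1 = 368
cy_1 = 296
r_1 = 22
cx_2 = 228
cy_2 = 128
r_2 = 50
cx_3 = 302
cy_3 = 240
r_3 = 68
x0_4 = 146
y0_4 = 252
x1_4 = 272
y1_4 = 346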